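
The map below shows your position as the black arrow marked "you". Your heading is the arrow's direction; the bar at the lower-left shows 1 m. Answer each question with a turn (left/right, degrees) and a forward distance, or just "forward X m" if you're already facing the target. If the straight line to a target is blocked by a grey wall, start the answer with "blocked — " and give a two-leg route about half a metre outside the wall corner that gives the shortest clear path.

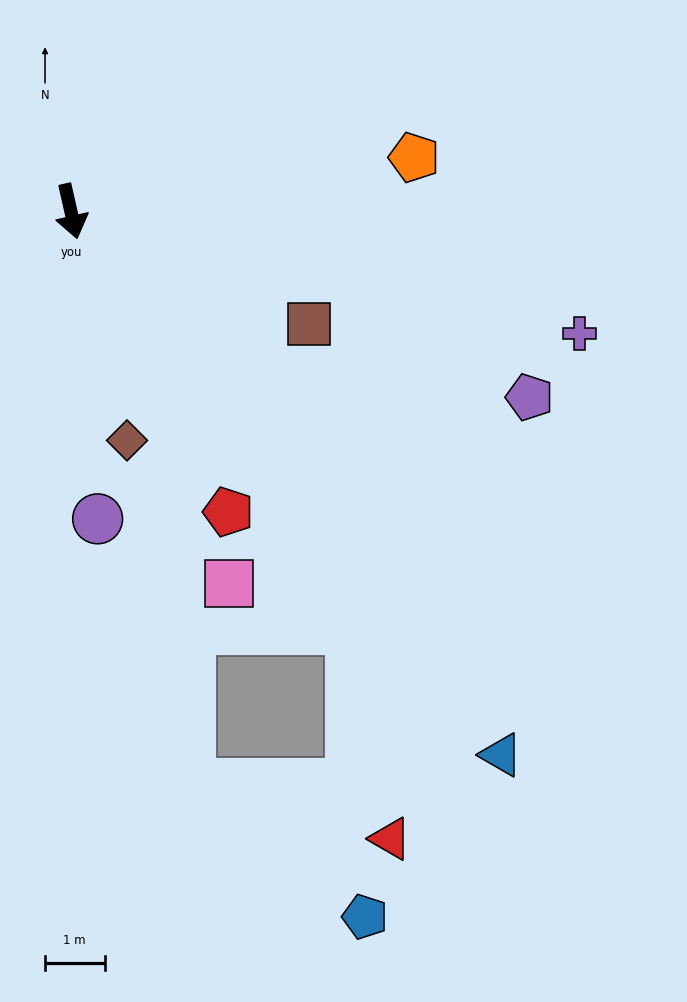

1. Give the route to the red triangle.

blocked — turn left 21°, forward 8.4 m, then turn right 23°, forward 3.6 m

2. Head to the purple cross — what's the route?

turn left 64°, forward 8.8 m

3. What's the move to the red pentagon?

turn left 15°, forward 5.7 m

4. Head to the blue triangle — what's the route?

turn left 26°, forward 11.6 m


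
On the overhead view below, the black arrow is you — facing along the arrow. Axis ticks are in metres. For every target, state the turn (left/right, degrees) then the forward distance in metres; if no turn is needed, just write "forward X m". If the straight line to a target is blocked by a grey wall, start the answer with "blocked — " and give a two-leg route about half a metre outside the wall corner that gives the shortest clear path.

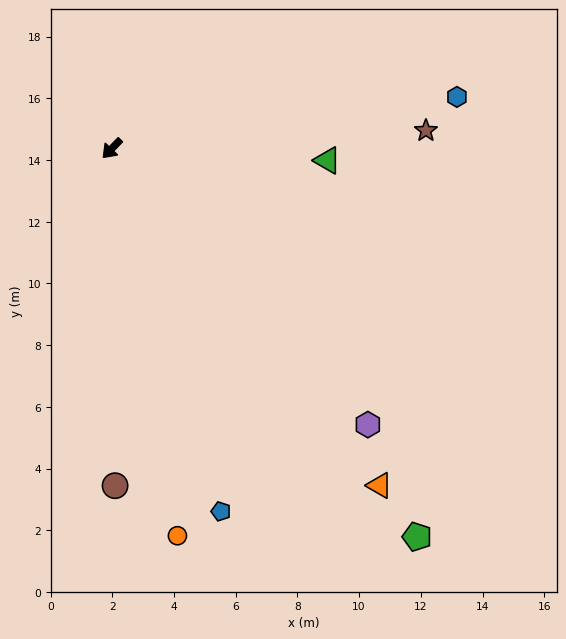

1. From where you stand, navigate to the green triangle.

turn left 131°, forward 7.0 m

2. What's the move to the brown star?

turn left 137°, forward 10.2 m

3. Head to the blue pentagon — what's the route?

turn left 61°, forward 12.3 m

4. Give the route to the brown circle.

turn left 44°, forward 10.9 m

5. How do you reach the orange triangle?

turn left 82°, forward 14.0 m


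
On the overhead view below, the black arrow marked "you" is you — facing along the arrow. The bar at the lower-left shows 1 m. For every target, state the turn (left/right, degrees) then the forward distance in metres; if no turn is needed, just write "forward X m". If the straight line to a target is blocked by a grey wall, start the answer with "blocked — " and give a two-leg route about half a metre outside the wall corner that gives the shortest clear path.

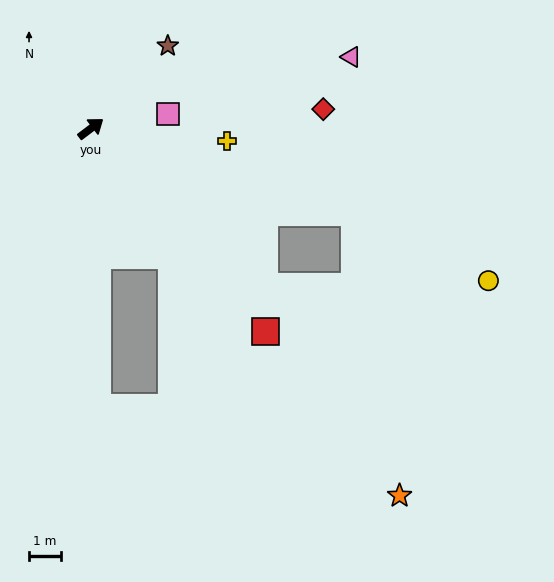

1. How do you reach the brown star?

turn left 10°, forward 3.5 m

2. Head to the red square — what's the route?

turn right 86°, forward 8.3 m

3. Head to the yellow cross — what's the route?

turn right 42°, forward 4.2 m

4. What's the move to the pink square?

turn right 26°, forward 2.4 m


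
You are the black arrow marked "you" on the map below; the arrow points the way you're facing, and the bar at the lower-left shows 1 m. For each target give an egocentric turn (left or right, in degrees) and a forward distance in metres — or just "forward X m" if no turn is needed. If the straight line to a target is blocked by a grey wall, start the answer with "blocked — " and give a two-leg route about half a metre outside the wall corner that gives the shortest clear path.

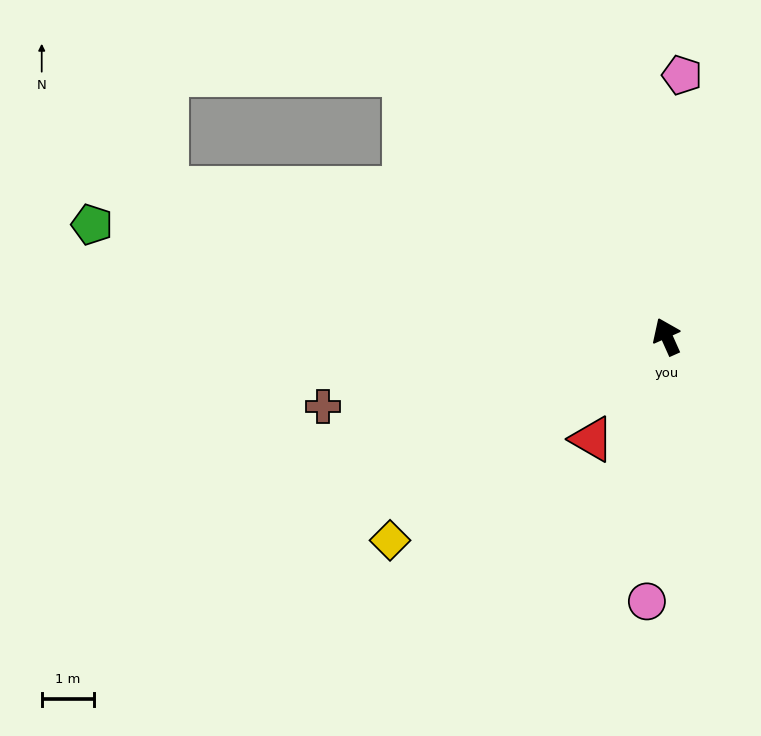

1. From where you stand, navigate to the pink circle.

turn left 152°, forward 5.1 m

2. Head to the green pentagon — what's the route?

turn left 55°, forward 11.3 m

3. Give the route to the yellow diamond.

turn left 102°, forward 6.6 m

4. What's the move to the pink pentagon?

turn right 27°, forward 5.0 m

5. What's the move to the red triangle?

turn left 120°, forward 2.4 m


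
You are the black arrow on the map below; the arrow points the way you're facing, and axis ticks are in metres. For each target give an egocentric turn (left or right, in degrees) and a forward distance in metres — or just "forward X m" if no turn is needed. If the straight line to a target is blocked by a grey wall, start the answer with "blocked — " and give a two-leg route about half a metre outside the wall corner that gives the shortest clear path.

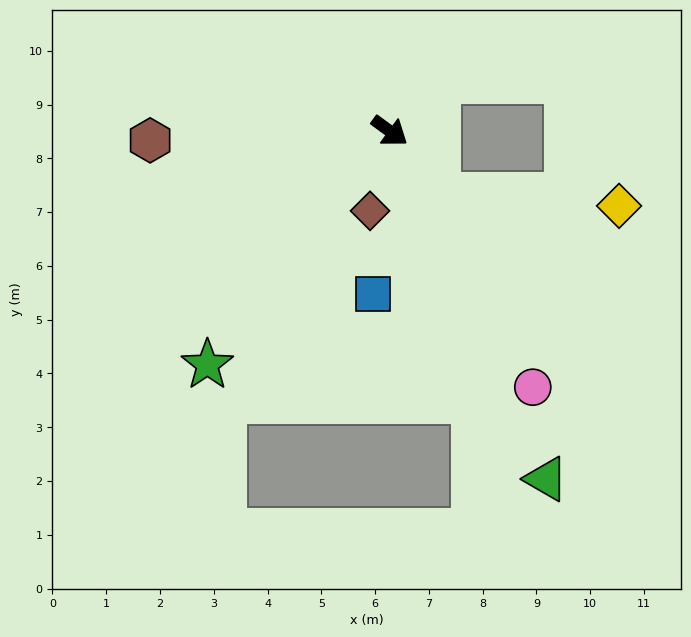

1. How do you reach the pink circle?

turn right 25°, forward 5.5 m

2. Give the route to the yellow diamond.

blocked — turn right 17°, forward 1.5 m, then turn left 50°, forward 3.4 m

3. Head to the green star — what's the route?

turn right 92°, forward 5.5 m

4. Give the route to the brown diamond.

turn right 68°, forward 1.5 m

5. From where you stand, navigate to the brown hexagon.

turn right 142°, forward 4.5 m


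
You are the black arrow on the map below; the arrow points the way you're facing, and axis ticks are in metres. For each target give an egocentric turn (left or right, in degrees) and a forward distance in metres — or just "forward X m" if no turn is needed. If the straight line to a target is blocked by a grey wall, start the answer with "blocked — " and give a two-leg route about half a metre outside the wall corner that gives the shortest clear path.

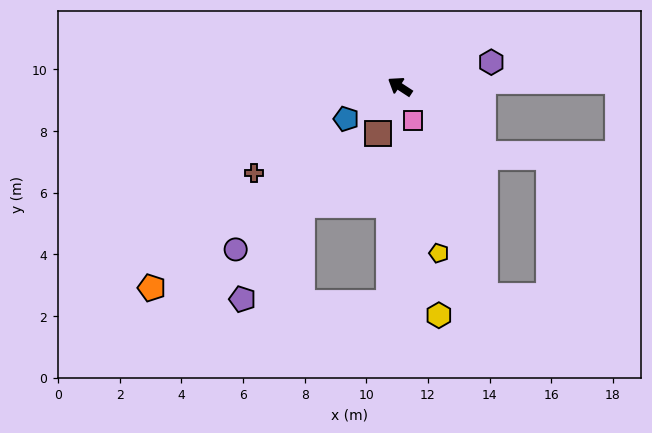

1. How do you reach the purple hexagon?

turn right 132°, forward 3.1 m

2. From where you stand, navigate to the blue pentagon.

turn left 64°, forward 2.0 m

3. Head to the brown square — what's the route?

turn left 98°, forward 1.7 m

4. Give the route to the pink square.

turn left 144°, forward 1.2 m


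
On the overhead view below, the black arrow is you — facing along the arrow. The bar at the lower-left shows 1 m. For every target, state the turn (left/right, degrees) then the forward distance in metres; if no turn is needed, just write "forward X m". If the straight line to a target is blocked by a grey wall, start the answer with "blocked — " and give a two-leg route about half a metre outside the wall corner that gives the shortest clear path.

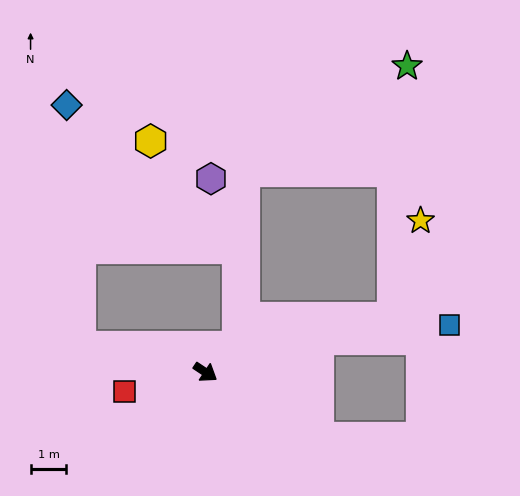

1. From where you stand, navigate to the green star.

blocked — turn left 50°, forward 5.4 m, then turn left 70°, forward 7.0 m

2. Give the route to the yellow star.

blocked — turn left 50°, forward 5.4 m, then turn left 57°, forward 2.8 m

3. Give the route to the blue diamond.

blocked — turn right 158°, forward 3.6 m, then turn right 75°, forward 6.7 m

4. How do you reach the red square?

turn right 133°, forward 2.3 m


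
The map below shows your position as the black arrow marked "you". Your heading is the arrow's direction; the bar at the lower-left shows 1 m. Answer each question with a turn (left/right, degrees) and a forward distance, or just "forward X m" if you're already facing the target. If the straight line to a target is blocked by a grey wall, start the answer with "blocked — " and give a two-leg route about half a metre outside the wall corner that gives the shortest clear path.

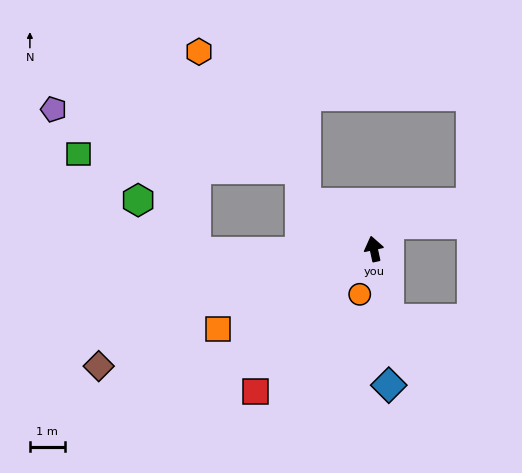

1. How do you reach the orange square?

turn left 105°, forward 5.0 m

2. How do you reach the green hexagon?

blocked — turn left 79°, forward 5.1 m, then turn right 43°, forward 2.2 m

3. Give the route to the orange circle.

turn left 151°, forward 1.4 m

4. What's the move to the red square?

turn left 128°, forward 5.3 m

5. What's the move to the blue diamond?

turn left 174°, forward 3.9 m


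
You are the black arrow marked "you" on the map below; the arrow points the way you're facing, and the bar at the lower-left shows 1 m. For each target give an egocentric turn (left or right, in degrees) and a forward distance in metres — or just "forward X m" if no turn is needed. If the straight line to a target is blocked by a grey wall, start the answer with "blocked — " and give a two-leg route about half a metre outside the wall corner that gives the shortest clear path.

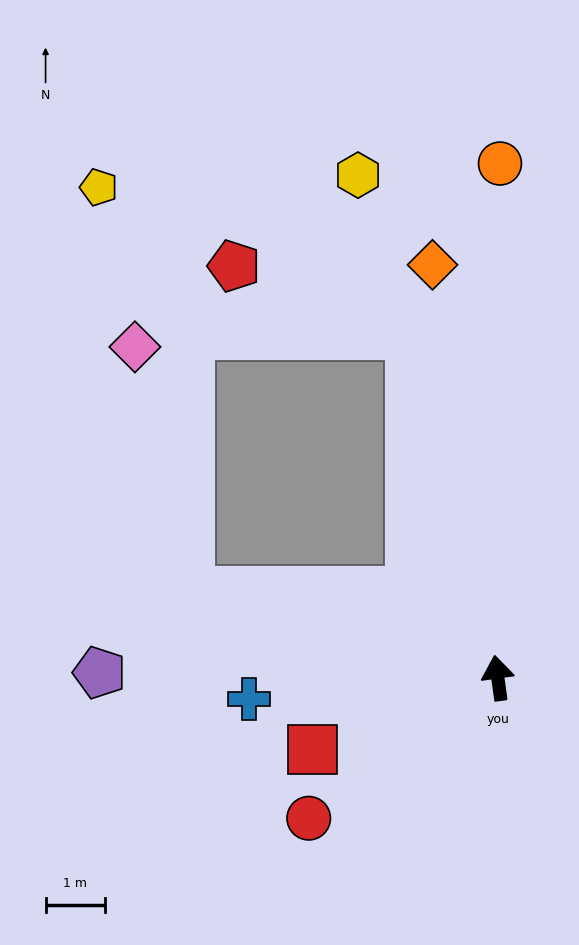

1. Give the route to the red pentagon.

blocked — turn left 6°, forward 6.0 m, then turn left 55°, forward 3.2 m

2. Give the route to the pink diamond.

blocked — turn left 66°, forward 5.4 m, then turn right 62°, forward 4.2 m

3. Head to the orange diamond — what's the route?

forward 7.1 m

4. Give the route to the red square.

turn left 103°, forward 3.4 m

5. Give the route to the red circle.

turn left 119°, forward 4.0 m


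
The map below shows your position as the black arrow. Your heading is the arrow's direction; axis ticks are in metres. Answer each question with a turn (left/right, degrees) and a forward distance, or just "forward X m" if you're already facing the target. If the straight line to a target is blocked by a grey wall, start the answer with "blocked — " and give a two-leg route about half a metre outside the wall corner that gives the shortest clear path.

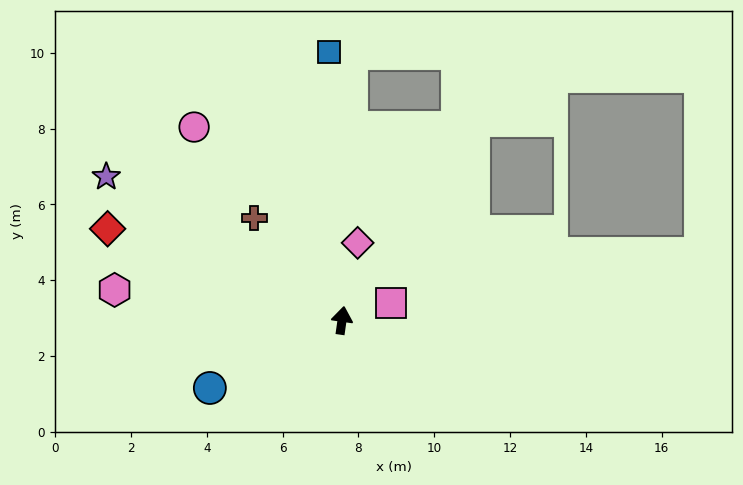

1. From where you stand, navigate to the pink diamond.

turn right 3°, forward 2.1 m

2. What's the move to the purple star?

turn left 67°, forward 7.3 m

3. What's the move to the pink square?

turn right 62°, forward 1.4 m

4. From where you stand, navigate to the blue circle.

turn left 125°, forward 3.9 m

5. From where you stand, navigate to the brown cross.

turn left 49°, forward 3.6 m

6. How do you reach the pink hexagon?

turn left 90°, forward 6.1 m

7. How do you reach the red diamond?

turn left 77°, forward 6.6 m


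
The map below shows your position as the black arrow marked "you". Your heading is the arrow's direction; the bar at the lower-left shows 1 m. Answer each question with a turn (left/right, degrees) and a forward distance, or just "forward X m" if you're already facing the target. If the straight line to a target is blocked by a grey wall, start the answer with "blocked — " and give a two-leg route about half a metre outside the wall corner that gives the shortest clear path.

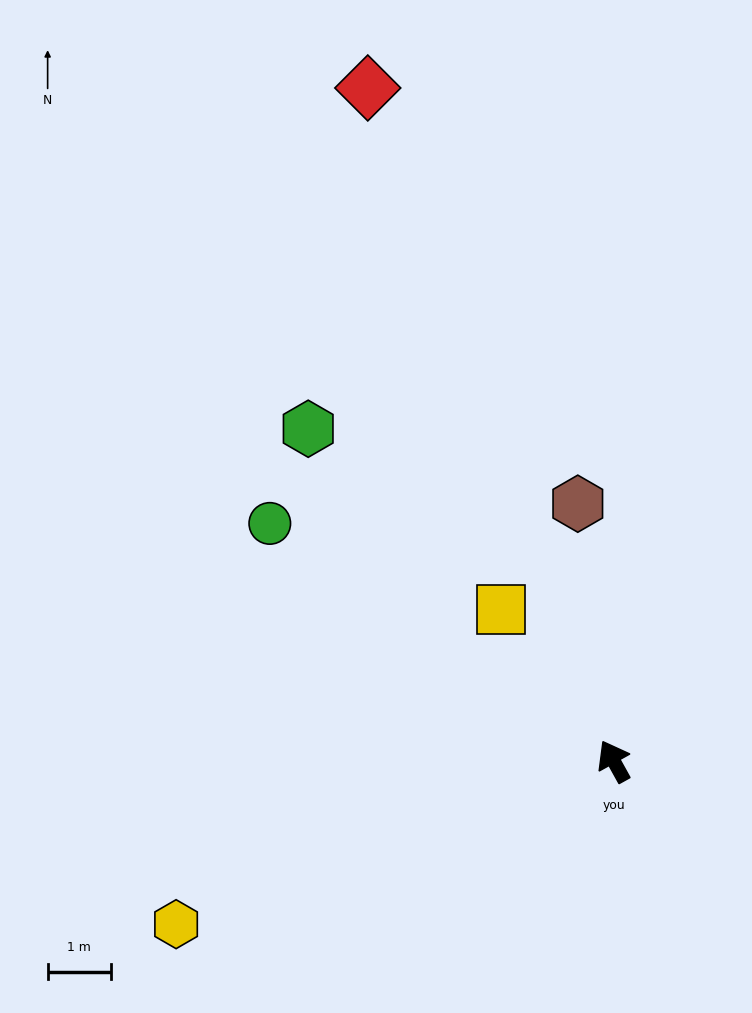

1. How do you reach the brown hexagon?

turn right 21°, forward 4.1 m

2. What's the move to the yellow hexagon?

turn left 81°, forward 7.4 m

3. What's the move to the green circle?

turn left 26°, forward 6.7 m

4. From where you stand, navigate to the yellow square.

turn left 8°, forward 3.0 m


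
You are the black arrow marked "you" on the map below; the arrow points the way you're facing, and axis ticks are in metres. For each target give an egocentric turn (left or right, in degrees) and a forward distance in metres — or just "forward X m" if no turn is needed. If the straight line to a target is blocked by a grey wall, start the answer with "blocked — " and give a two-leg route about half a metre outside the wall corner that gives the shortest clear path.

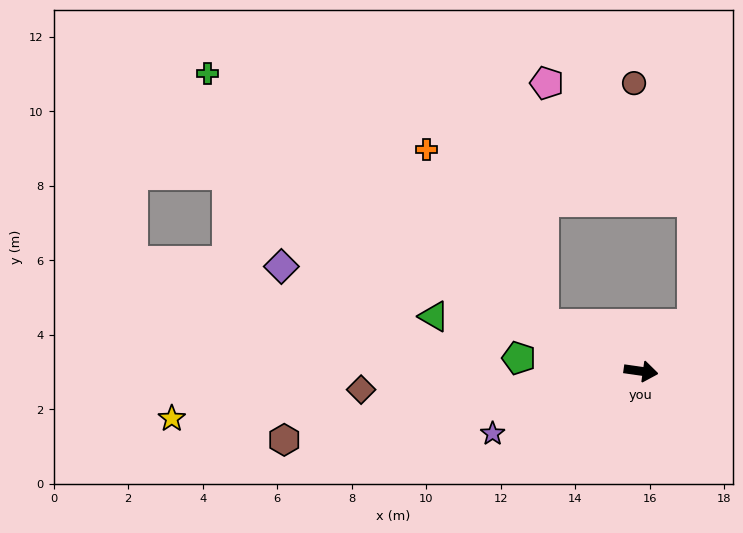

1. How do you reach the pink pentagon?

blocked — turn left 163°, forward 2.9 m, then turn right 66°, forward 6.5 m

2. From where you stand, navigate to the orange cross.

blocked — turn left 163°, forward 2.9 m, then turn right 31°, forward 5.7 m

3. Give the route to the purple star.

turn right 149°, forward 4.3 m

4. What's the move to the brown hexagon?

turn right 161°, forward 9.8 m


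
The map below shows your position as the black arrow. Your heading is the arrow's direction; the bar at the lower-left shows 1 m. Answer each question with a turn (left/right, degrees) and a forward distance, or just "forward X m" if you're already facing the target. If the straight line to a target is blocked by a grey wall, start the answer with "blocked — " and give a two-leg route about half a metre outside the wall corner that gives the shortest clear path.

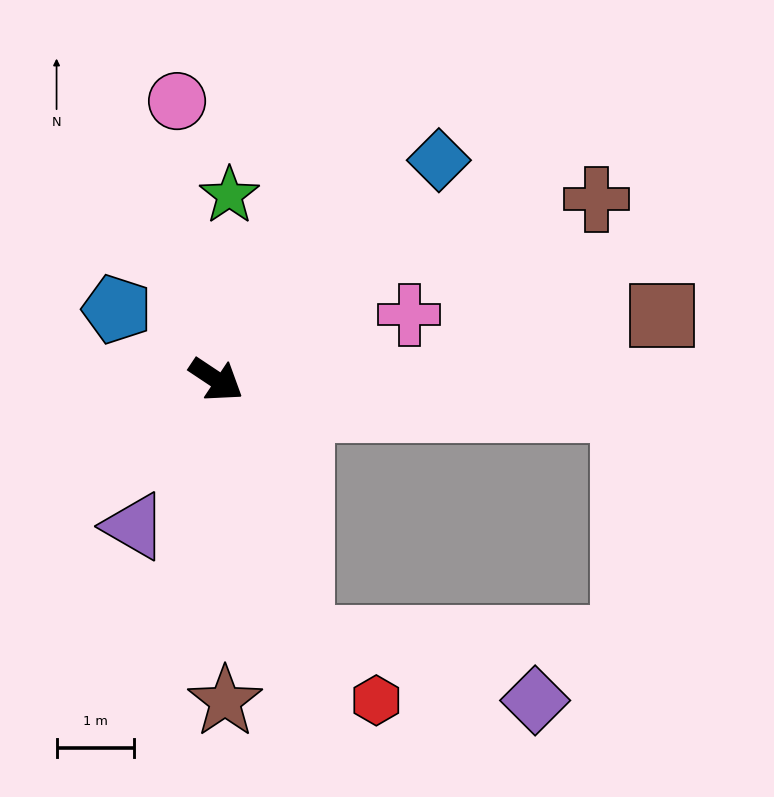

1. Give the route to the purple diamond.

blocked — turn right 38°, forward 3.5 m, then turn left 57°, forward 3.1 m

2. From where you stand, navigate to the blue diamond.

turn left 78°, forward 4.1 m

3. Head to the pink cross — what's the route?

turn left 52°, forward 2.6 m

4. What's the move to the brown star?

turn right 55°, forward 4.2 m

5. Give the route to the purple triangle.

turn right 86°, forward 2.2 m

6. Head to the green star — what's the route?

turn left 120°, forward 2.4 m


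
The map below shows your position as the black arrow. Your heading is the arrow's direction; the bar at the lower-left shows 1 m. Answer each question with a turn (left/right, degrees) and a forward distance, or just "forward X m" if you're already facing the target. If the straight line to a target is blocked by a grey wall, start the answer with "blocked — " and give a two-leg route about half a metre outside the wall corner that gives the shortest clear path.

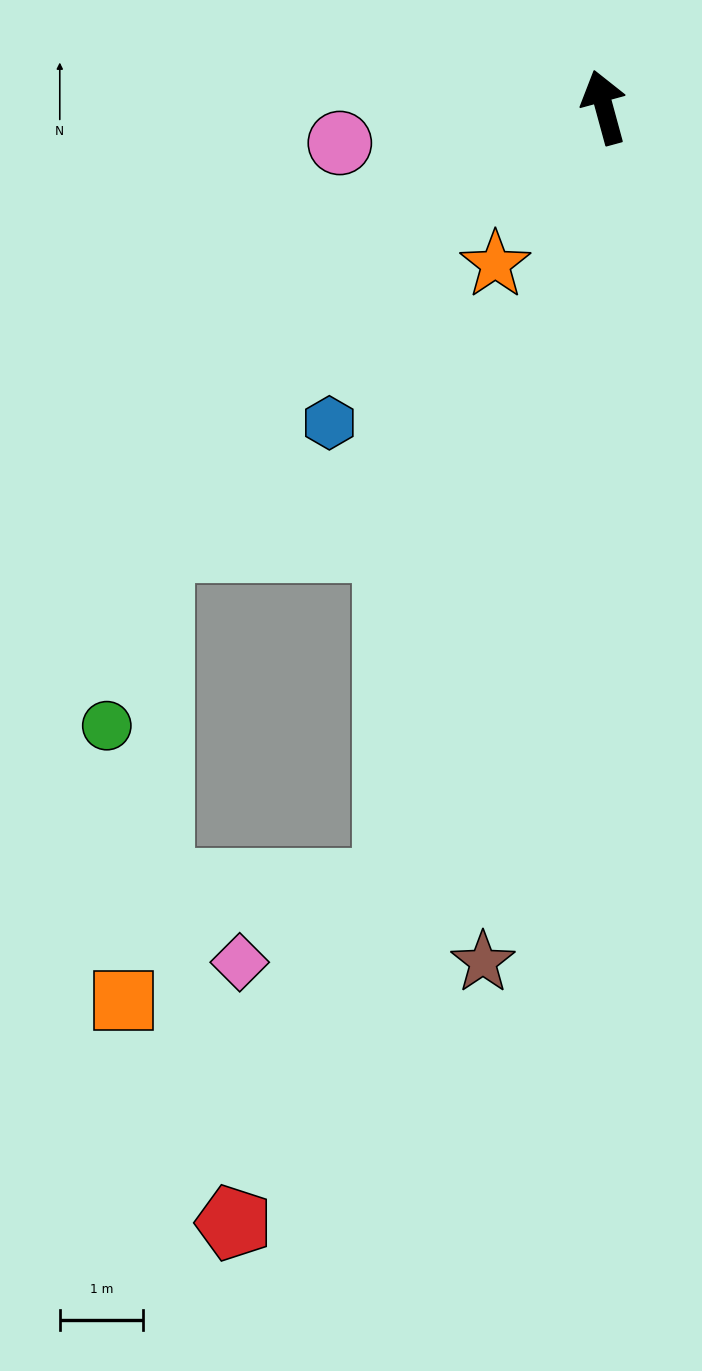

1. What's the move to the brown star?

turn left 157°, forward 10.3 m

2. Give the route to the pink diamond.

blocked — turn left 149°, forward 9.7 m, then turn right 47°, forward 2.0 m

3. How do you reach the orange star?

turn left 130°, forward 2.3 m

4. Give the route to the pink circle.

turn left 82°, forward 3.2 m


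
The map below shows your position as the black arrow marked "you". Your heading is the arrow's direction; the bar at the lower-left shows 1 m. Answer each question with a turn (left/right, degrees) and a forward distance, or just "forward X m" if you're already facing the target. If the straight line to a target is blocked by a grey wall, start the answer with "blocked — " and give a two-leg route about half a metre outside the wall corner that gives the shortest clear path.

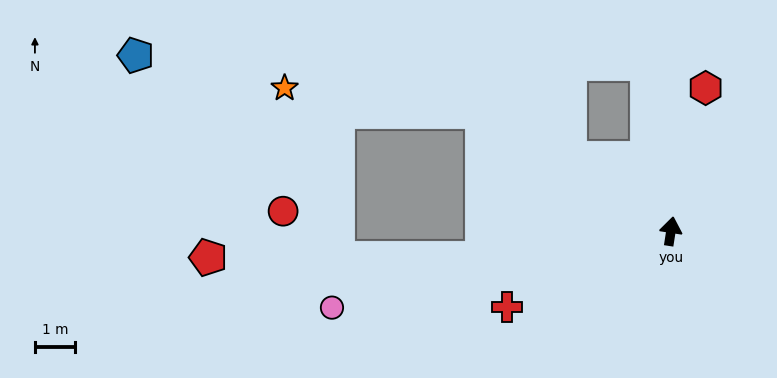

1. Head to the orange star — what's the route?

blocked — turn left 67°, forward 5.6 m, then turn left 25°, forward 5.0 m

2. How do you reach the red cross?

turn left 124°, forward 4.5 m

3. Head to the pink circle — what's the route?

turn left 112°, forward 8.7 m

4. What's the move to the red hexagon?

turn right 5°, forward 3.7 m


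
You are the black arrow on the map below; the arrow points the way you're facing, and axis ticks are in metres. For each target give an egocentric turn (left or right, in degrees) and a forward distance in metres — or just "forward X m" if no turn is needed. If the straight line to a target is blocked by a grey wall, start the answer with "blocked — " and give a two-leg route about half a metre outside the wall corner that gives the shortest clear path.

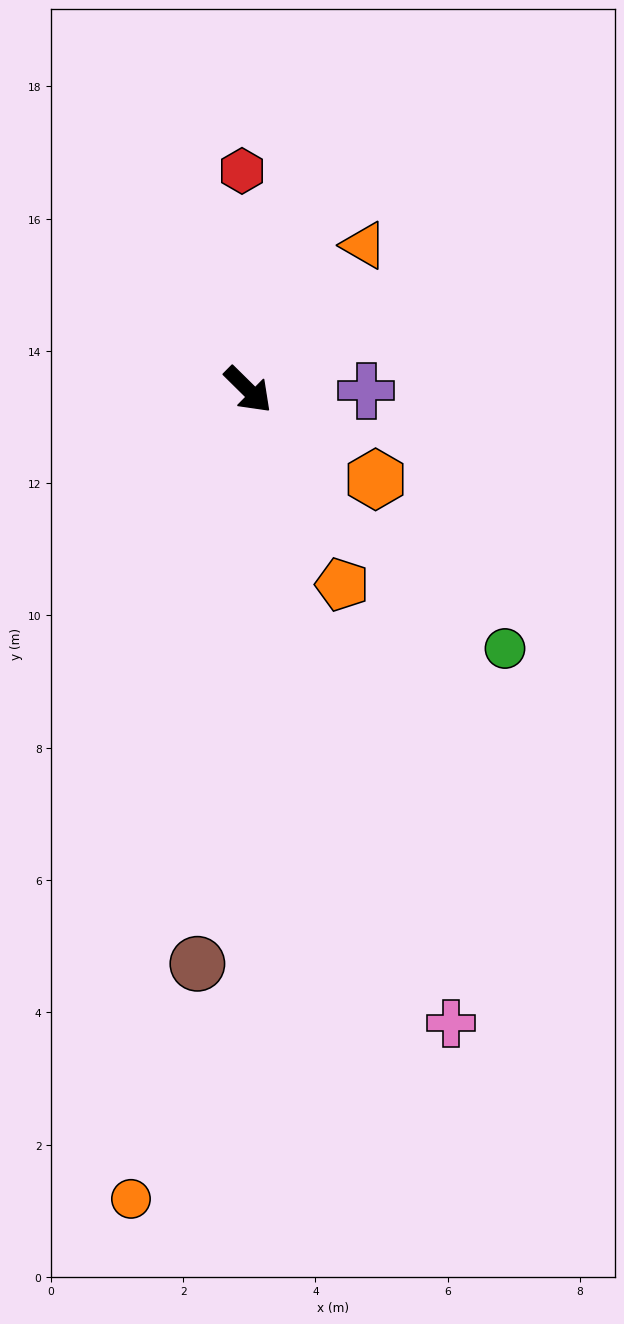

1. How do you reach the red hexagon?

turn left 136°, forward 3.3 m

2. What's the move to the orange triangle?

turn left 96°, forward 2.8 m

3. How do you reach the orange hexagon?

turn left 10°, forward 2.4 m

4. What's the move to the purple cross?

turn left 44°, forward 1.8 m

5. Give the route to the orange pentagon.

turn right 20°, forward 3.3 m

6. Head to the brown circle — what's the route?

turn right 50°, forward 8.7 m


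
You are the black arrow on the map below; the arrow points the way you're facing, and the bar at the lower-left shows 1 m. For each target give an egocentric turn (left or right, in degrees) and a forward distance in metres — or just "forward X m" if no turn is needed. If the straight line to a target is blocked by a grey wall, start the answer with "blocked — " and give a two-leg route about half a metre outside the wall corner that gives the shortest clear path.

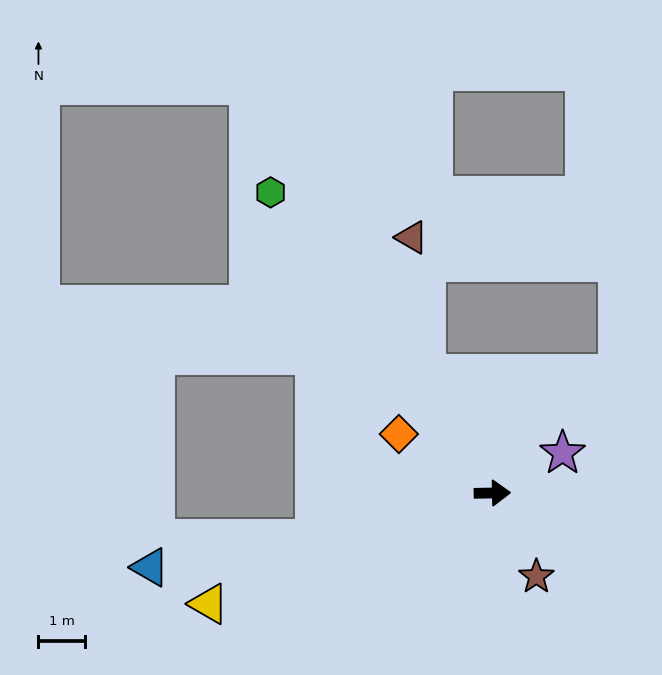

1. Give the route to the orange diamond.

turn left 147°, forward 2.4 m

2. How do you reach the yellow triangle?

turn right 160°, forward 6.6 m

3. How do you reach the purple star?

turn left 28°, forward 1.7 m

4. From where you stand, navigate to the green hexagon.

turn left 125°, forward 8.1 m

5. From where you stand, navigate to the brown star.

turn right 63°, forward 2.0 m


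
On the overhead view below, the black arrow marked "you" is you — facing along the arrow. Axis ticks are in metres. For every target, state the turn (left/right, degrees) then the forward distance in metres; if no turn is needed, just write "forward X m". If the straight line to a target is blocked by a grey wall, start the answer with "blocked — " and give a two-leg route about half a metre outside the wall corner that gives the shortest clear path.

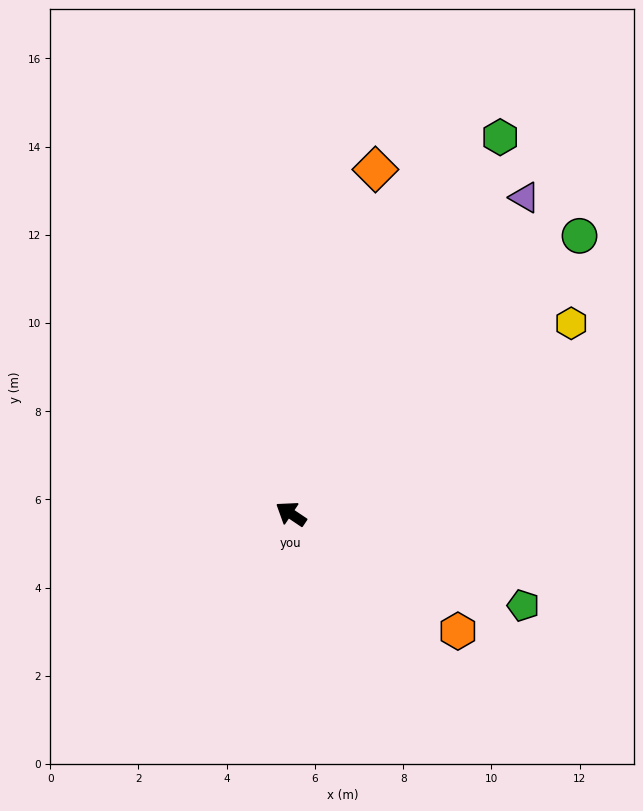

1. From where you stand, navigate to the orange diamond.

turn right 70°, forward 8.0 m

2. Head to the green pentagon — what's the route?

turn right 168°, forward 5.7 m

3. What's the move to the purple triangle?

turn right 93°, forward 8.9 m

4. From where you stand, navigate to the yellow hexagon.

turn right 112°, forward 7.7 m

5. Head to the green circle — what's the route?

turn right 102°, forward 9.1 m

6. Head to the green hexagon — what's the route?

turn right 85°, forward 9.8 m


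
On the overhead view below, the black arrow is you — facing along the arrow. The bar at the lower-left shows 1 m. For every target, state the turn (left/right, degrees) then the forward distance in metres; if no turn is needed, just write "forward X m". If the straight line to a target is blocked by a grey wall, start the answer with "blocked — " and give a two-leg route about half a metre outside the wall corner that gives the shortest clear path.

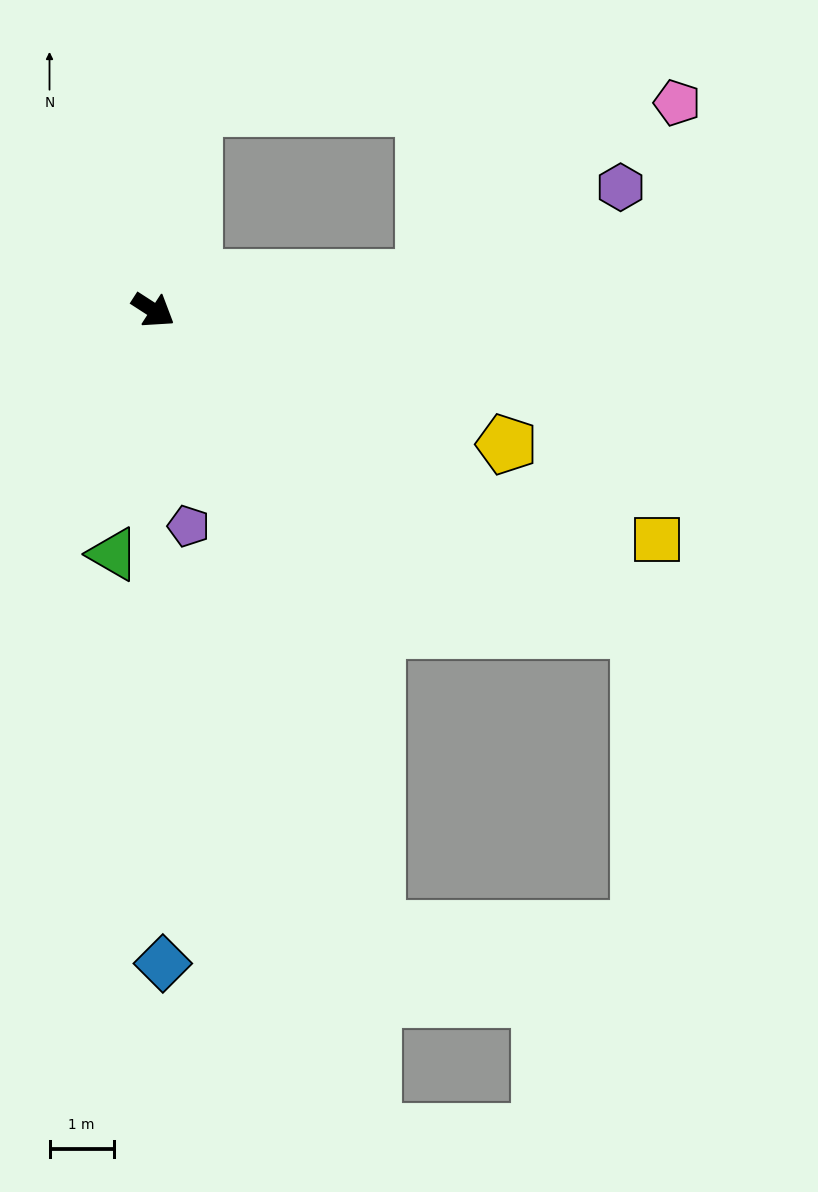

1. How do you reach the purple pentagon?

turn right 48°, forward 3.4 m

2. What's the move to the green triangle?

turn right 66°, forward 3.8 m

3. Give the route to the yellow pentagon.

turn left 12°, forward 5.9 m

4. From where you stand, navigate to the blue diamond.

turn right 56°, forward 10.1 m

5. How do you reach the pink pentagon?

blocked — turn left 40°, forward 4.2 m, then turn left 27°, forward 4.8 m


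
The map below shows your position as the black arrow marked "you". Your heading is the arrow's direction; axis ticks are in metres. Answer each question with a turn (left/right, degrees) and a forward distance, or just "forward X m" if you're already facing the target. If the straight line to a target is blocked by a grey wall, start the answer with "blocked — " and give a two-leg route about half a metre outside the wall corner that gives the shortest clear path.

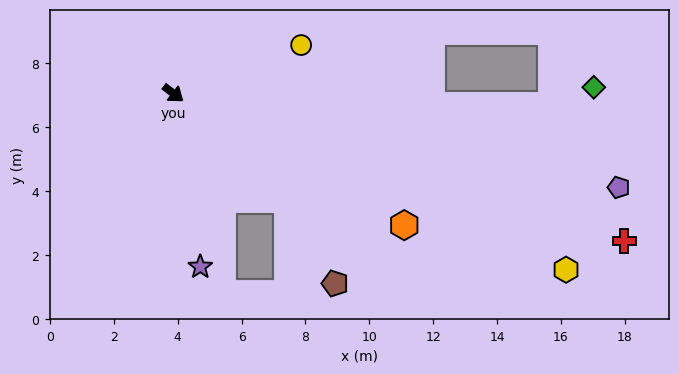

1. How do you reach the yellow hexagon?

turn left 14°, forward 13.5 m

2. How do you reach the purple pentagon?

turn left 26°, forward 14.3 m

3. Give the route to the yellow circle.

turn left 59°, forward 4.3 m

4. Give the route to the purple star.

turn right 43°, forward 5.5 m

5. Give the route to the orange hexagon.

turn left 8°, forward 8.3 m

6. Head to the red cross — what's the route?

turn left 20°, forward 14.9 m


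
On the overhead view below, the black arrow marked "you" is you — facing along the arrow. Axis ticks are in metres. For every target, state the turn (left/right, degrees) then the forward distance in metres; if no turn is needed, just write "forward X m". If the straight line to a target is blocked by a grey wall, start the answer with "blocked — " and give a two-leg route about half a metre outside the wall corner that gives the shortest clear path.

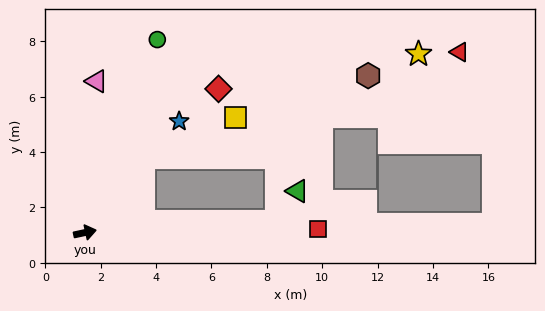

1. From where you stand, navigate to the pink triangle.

turn left 73°, forward 5.5 m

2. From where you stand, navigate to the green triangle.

blocked — turn right 9°, forward 6.9 m, then turn left 52°, forward 1.3 m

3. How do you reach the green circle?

turn left 57°, forward 7.4 m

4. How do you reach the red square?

turn right 11°, forward 8.4 m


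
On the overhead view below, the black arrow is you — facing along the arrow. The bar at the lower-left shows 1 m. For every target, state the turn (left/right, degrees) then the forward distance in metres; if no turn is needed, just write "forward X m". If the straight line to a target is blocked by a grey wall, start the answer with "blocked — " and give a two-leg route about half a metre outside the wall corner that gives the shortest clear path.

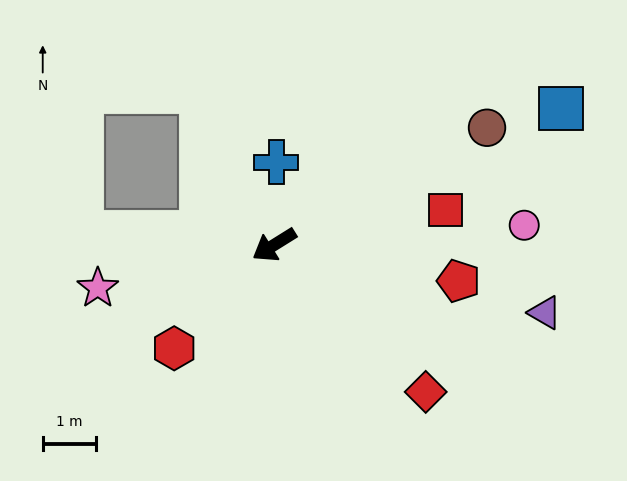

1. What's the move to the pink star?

turn right 18°, forward 3.4 m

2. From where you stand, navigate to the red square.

turn left 160°, forward 3.3 m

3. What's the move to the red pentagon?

turn left 137°, forward 3.6 m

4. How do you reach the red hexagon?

turn left 14°, forward 2.7 m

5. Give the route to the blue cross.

turn right 123°, forward 1.6 m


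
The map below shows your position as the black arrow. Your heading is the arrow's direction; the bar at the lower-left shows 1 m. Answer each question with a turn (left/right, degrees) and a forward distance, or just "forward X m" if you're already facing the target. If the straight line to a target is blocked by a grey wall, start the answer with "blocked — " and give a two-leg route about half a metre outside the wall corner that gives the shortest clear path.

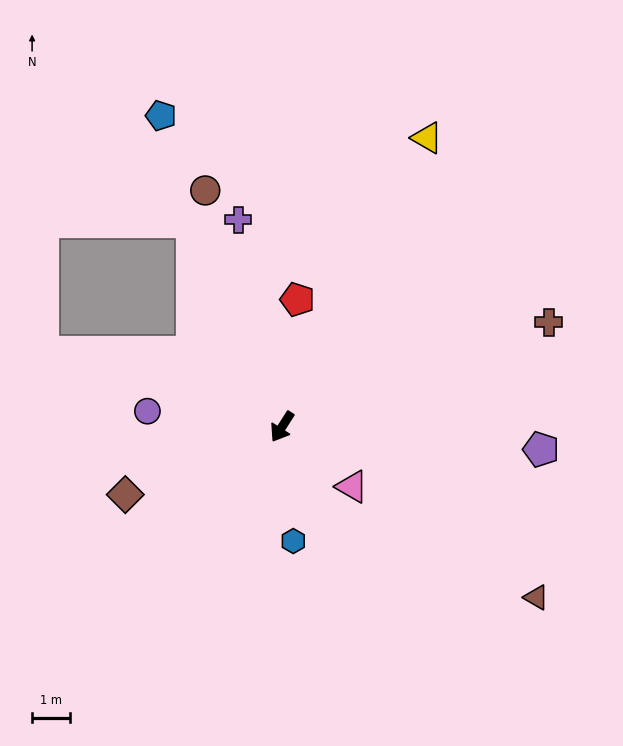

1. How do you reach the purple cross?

turn right 136°, forward 5.6 m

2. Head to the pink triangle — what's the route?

turn left 82°, forward 2.4 m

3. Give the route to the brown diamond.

turn right 34°, forward 4.5 m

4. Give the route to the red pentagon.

turn right 154°, forward 3.4 m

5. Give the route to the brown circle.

turn right 130°, forward 6.5 m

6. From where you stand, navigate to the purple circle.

turn right 64°, forward 3.6 m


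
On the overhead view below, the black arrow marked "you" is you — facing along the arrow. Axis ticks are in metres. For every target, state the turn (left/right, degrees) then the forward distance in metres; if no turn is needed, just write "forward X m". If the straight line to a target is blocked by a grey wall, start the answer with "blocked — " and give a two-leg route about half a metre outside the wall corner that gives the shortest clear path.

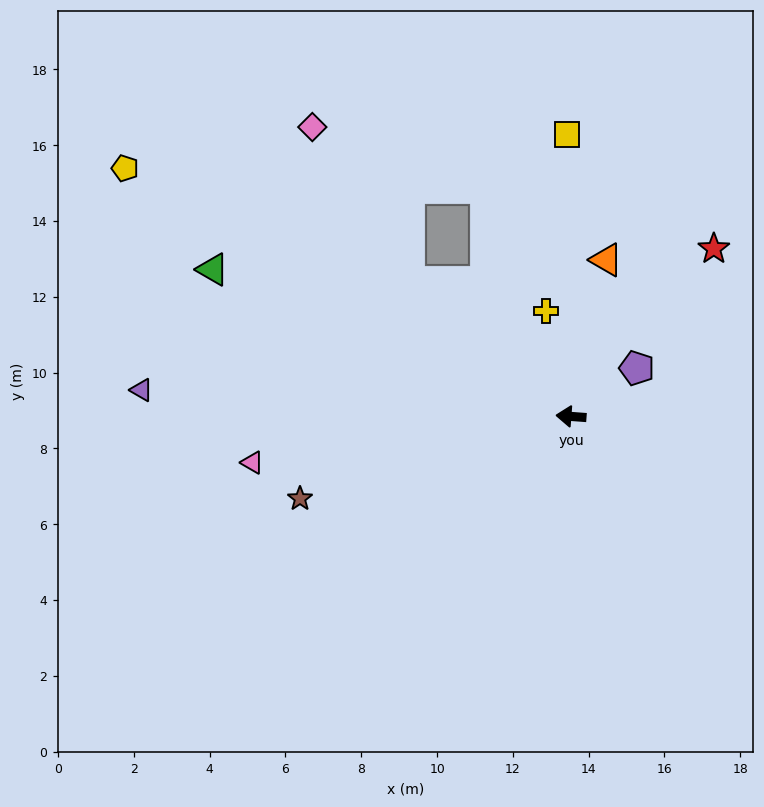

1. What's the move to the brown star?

turn left 21°, forward 7.5 m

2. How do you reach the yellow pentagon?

turn right 25°, forward 13.5 m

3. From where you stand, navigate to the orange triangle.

turn right 98°, forward 4.2 m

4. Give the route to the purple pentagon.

turn right 139°, forward 2.2 m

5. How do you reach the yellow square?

turn right 85°, forward 7.4 m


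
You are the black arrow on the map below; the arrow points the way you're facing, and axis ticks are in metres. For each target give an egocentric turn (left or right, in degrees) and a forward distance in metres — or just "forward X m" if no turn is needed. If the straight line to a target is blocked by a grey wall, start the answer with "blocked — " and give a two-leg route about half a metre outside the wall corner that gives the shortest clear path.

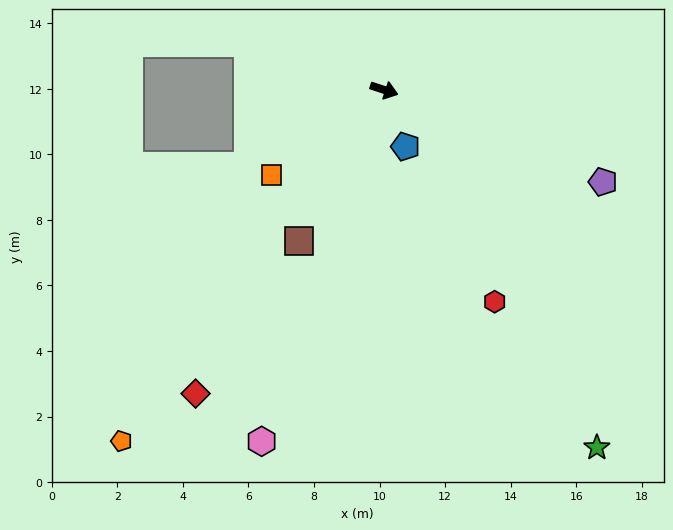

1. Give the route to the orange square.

turn right 125°, forward 4.3 m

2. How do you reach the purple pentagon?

turn right 5°, forward 7.2 m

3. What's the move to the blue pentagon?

turn right 51°, forward 1.8 m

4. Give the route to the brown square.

turn right 101°, forward 5.3 m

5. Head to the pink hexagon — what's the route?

turn right 91°, forward 11.4 m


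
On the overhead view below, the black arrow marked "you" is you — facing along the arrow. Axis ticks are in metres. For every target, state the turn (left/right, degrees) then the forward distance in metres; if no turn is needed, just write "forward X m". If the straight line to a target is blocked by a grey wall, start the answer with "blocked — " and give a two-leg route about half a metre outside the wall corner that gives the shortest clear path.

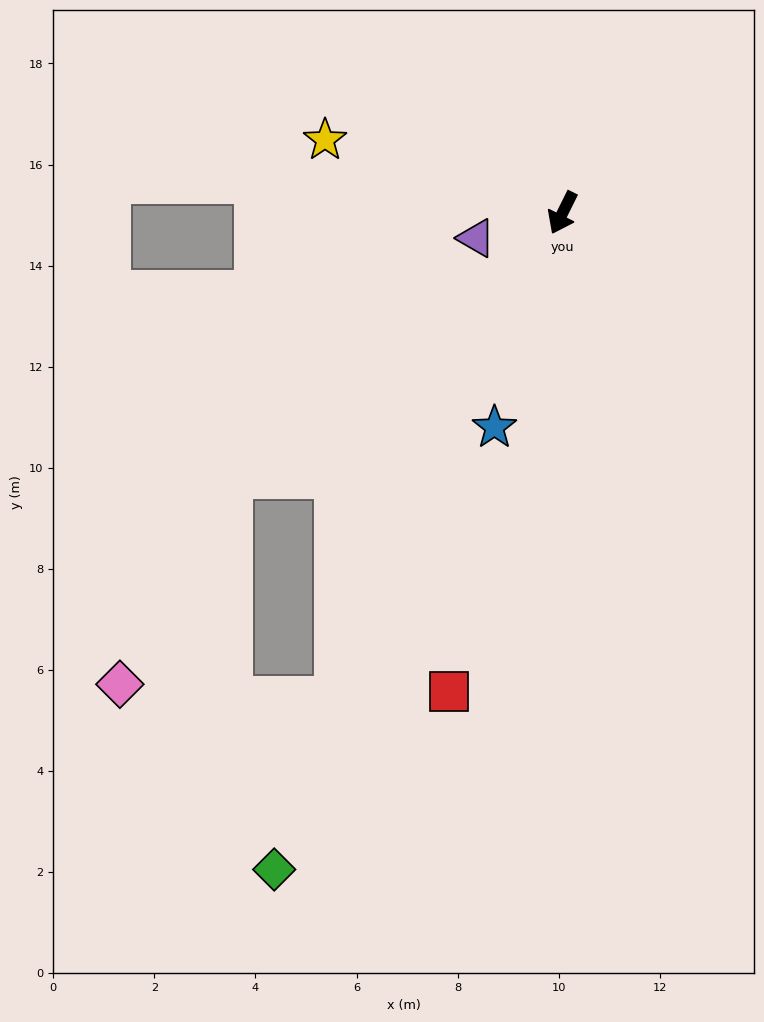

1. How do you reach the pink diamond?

blocked — turn right 25°, forward 8.4 m, then turn left 23°, forward 4.7 m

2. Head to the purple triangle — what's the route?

turn right 47°, forward 1.8 m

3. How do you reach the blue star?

turn left 9°, forward 4.5 m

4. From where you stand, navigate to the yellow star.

turn right 81°, forward 4.9 m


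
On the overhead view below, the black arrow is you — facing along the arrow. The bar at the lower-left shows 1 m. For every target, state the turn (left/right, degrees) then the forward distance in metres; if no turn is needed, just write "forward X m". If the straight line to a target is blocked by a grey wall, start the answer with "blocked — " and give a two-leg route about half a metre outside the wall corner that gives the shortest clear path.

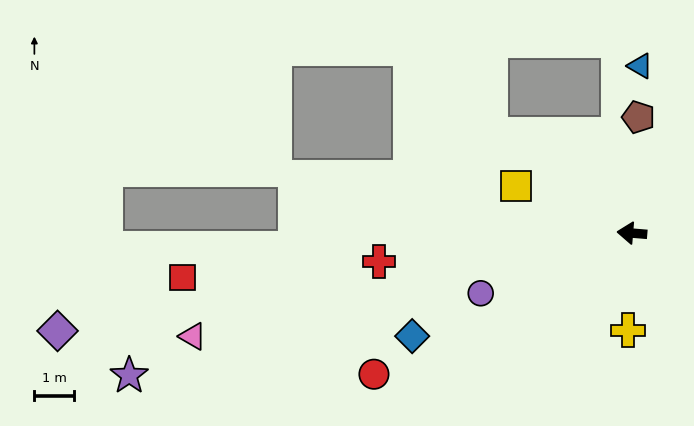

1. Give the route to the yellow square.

turn right 17°, forward 3.1 m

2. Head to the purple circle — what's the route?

turn left 26°, forward 4.1 m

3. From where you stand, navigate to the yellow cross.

turn left 92°, forward 2.4 m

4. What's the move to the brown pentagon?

turn right 89°, forward 2.9 m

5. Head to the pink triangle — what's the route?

turn left 18°, forward 11.3 m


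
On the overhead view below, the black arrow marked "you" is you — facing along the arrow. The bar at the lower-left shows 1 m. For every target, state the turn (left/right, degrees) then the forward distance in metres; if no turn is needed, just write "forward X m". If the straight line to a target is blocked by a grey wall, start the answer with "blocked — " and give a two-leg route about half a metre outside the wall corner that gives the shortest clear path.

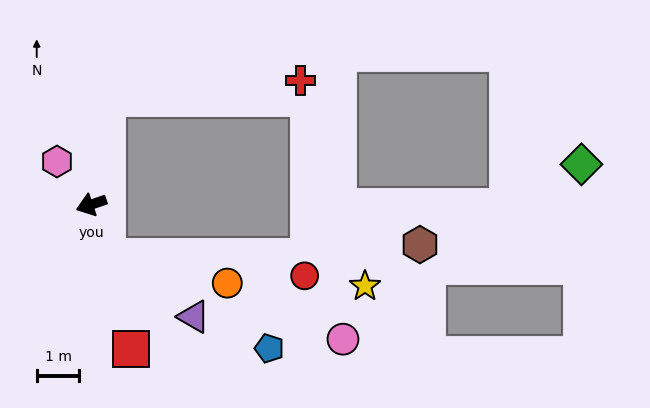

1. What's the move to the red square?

turn left 87°, forward 3.5 m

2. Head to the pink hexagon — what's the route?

turn right 70°, forward 1.3 m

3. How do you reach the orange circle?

blocked — turn left 89°, forward 1.3 m, then turn left 60°, forward 2.9 m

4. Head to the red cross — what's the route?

blocked — turn right 118°, forward 2.5 m, then turn right 75°, forward 4.5 m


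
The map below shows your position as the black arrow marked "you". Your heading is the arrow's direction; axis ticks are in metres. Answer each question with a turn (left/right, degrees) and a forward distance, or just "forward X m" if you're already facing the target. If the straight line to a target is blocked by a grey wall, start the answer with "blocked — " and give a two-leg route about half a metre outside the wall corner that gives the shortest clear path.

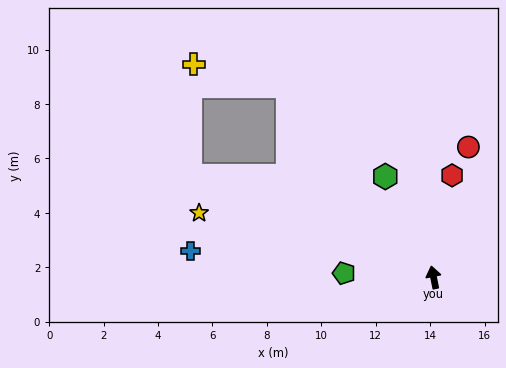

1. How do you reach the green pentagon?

turn left 76°, forward 3.3 m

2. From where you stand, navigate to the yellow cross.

blocked — turn left 26°, forward 8.8 m, then turn left 39°, forward 3.5 m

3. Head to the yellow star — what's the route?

turn left 63°, forward 8.9 m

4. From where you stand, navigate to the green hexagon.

turn left 14°, forward 4.1 m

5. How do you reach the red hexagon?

turn right 22°, forward 3.8 m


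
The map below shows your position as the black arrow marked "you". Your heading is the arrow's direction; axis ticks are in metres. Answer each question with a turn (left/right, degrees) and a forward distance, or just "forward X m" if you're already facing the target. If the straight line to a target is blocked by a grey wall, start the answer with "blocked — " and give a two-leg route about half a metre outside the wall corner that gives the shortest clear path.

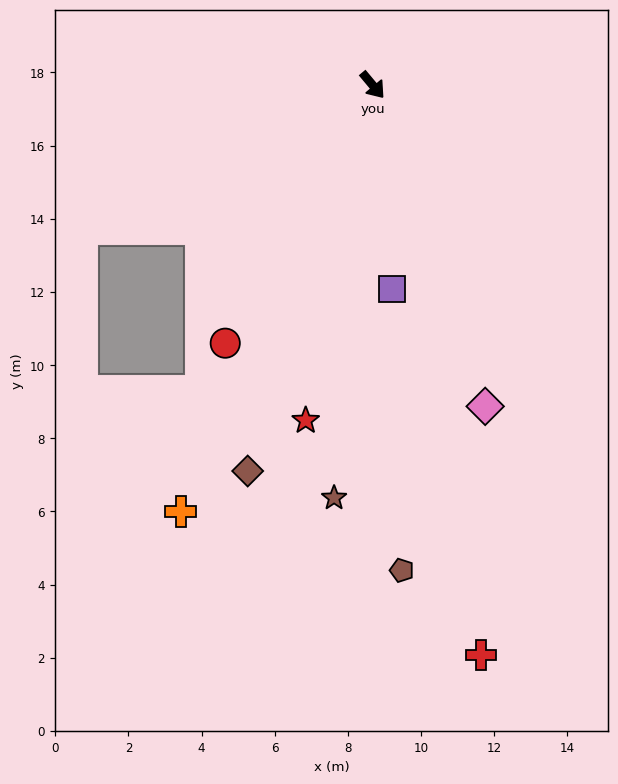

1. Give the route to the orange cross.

turn right 64°, forward 12.8 m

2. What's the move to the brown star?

turn right 45°, forward 11.3 m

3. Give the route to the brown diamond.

turn right 58°, forward 11.1 m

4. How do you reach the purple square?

turn right 34°, forward 5.6 m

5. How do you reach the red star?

turn right 51°, forward 9.3 m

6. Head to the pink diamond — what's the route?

turn right 21°, forward 9.3 m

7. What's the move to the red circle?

turn right 70°, forward 8.1 m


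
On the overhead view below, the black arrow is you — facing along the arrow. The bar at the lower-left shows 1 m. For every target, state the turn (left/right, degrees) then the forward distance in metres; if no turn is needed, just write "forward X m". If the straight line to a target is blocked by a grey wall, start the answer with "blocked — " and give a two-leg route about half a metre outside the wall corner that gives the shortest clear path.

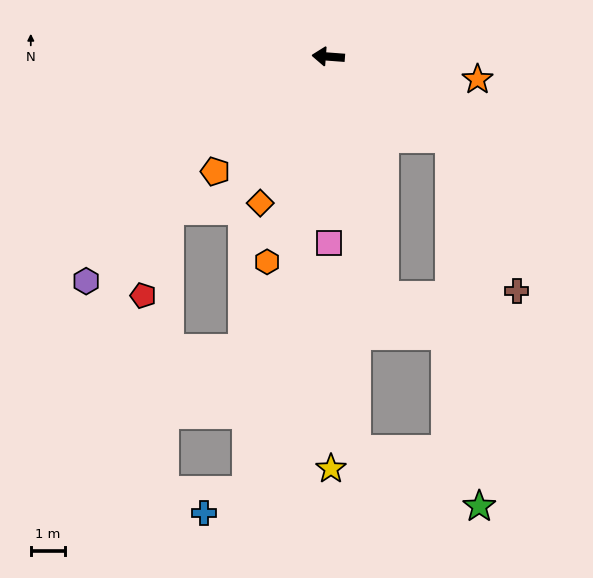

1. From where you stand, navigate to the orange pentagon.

turn left 50°, forward 4.8 m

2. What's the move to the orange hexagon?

turn left 78°, forward 6.3 m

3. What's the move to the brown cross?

blocked — turn left 150°, forward 4.3 m, then turn right 32°, forward 4.9 m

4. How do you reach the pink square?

turn left 95°, forward 5.5 m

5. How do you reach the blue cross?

blocked — turn left 84°, forward 13.0 m, then turn right 52°, forward 1.4 m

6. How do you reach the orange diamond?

turn left 69°, forward 4.8 m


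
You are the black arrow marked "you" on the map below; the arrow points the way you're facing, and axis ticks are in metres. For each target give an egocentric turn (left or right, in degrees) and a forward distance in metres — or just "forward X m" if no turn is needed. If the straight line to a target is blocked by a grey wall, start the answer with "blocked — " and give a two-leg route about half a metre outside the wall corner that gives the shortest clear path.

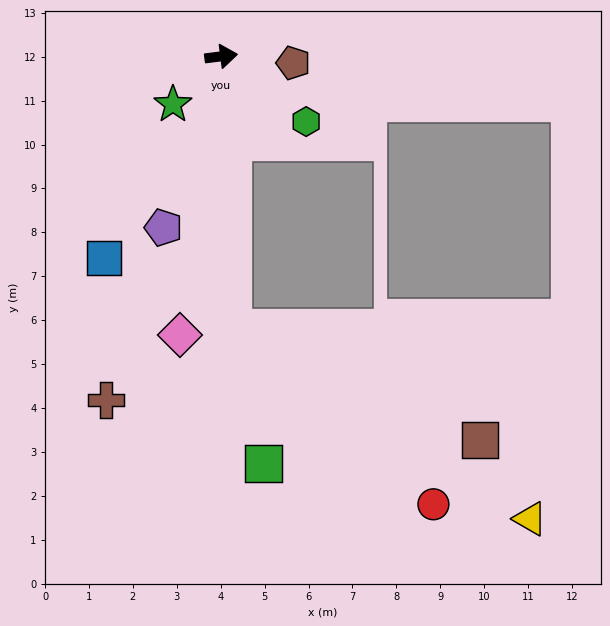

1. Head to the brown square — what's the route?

blocked — turn right 95°, forward 6.2 m, then turn left 63°, forward 6.2 m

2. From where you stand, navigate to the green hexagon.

turn right 45°, forward 2.4 m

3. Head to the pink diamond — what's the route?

turn right 106°, forward 6.4 m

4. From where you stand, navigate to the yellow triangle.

blocked — turn right 95°, forward 6.2 m, then turn left 55°, forward 8.0 m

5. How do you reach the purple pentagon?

turn right 116°, forward 4.1 m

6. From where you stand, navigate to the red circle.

blocked — turn right 95°, forward 6.2 m, then turn left 46°, forward 6.1 m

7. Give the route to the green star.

turn right 142°, forward 1.5 m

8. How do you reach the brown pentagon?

turn right 12°, forward 1.6 m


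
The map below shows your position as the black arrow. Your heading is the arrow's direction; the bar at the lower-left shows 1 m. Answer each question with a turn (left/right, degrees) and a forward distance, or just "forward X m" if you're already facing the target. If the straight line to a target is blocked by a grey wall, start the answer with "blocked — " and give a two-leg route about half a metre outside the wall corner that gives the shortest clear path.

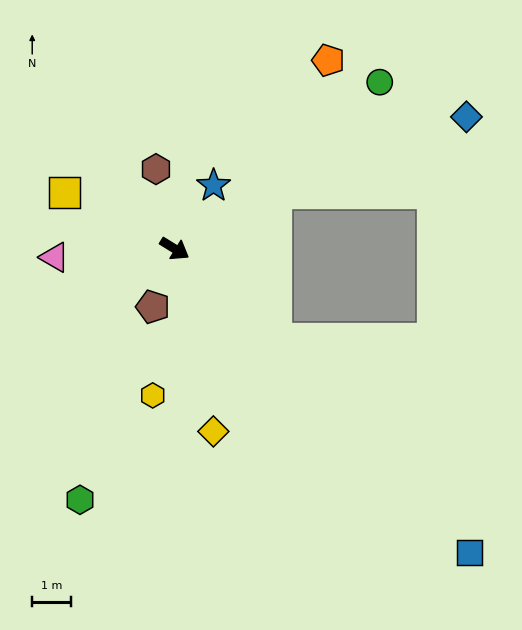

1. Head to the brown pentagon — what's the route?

turn right 79°, forward 1.6 m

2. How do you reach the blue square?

turn right 14°, forward 10.9 m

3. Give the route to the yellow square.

turn right 175°, forward 3.2 m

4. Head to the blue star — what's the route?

turn left 90°, forward 1.9 m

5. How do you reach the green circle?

turn left 71°, forward 6.8 m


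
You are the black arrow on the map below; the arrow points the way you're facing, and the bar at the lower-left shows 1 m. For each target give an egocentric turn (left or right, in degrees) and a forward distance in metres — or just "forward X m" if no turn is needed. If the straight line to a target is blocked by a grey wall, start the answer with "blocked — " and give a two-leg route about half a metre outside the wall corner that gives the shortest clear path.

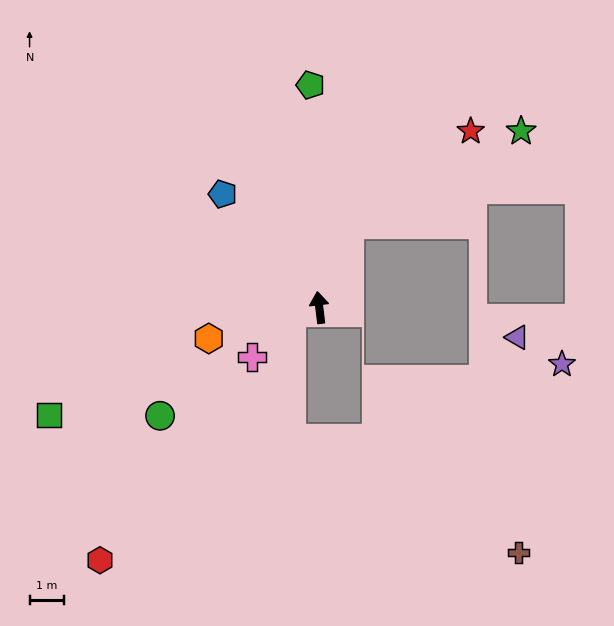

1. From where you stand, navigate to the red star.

blocked — turn right 27°, forward 2.6 m, then turn right 32°, forward 4.4 m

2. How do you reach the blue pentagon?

turn left 33°, forward 4.3 m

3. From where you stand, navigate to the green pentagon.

turn right 5°, forward 6.5 m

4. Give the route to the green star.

blocked — turn right 27°, forward 2.6 m, then turn right 41°, forward 5.7 m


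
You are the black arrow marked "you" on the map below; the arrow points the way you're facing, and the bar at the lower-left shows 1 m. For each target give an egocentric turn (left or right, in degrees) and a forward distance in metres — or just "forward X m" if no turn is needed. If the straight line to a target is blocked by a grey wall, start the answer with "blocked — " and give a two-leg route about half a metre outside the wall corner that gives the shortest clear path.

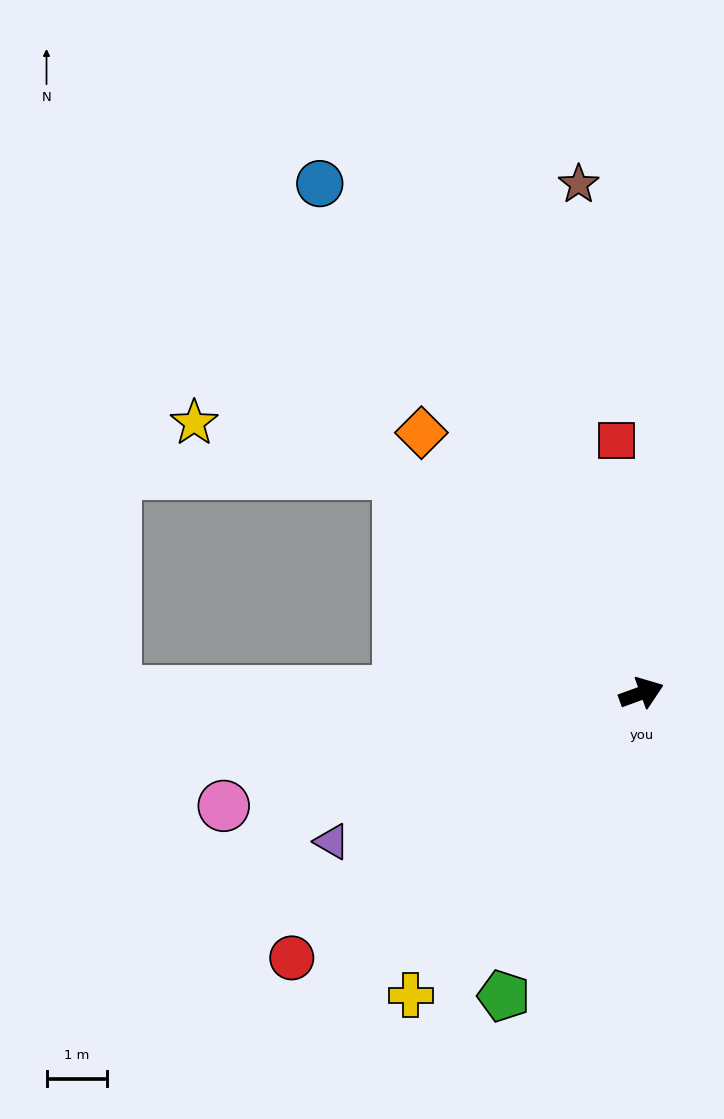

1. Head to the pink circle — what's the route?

turn left 175°, forward 7.2 m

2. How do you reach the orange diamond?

turn left 110°, forward 5.7 m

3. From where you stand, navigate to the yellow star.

blocked — turn left 118°, forward 5.5 m, then turn left 28°, forward 3.5 m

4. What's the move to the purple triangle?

turn right 174°, forward 5.7 m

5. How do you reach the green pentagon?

turn right 134°, forward 5.5 m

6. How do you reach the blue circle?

turn left 102°, forward 10.0 m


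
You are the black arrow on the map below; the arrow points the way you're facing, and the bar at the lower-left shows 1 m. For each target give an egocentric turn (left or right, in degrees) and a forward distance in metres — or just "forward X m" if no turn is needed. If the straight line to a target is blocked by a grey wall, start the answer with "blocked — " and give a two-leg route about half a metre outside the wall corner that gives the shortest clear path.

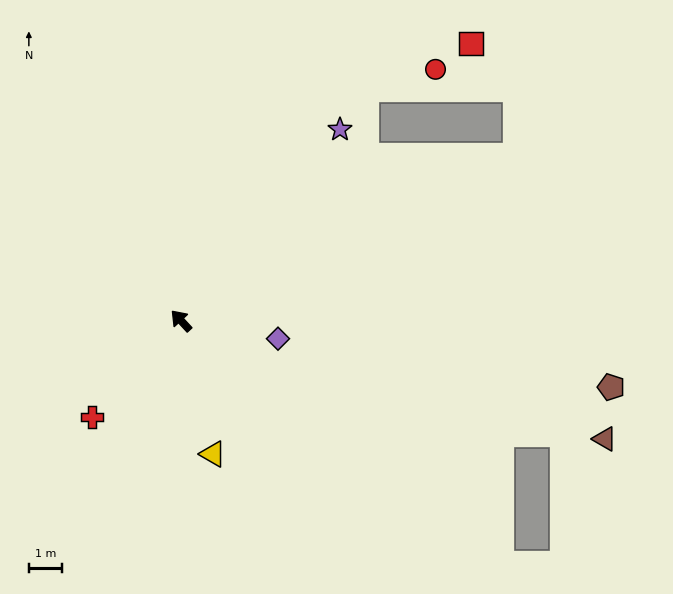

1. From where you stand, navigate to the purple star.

turn right 82°, forward 7.5 m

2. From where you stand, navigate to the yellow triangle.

turn left 151°, forward 4.1 m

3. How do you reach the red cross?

turn left 95°, forward 3.9 m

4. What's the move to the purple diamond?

turn right 143°, forward 3.0 m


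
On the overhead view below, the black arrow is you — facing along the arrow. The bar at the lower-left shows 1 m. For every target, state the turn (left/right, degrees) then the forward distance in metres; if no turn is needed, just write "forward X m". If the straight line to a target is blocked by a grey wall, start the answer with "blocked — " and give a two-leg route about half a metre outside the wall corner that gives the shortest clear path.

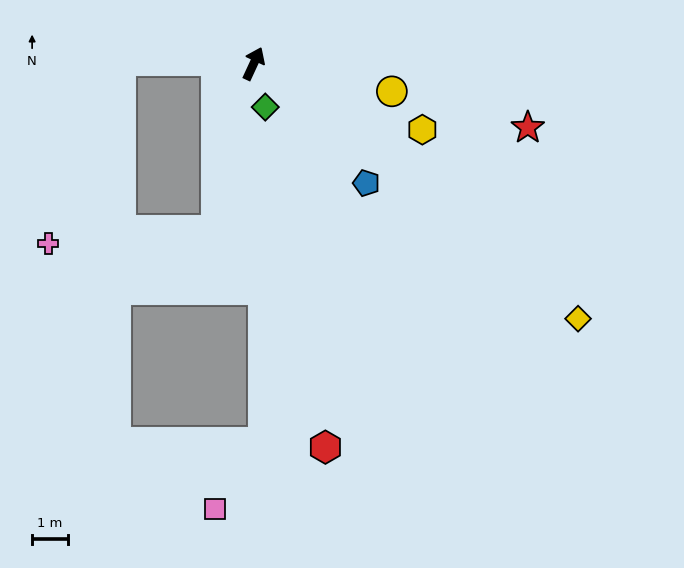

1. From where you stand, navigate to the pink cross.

blocked — turn right 168°, forward 4.7 m, then turn right 73°, forward 4.7 m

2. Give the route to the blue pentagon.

turn right 112°, forward 4.5 m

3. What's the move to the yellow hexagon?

turn right 87°, forward 5.0 m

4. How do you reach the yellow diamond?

turn right 103°, forward 11.4 m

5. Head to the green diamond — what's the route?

turn right 140°, forward 1.2 m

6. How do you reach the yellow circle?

turn right 77°, forward 3.9 m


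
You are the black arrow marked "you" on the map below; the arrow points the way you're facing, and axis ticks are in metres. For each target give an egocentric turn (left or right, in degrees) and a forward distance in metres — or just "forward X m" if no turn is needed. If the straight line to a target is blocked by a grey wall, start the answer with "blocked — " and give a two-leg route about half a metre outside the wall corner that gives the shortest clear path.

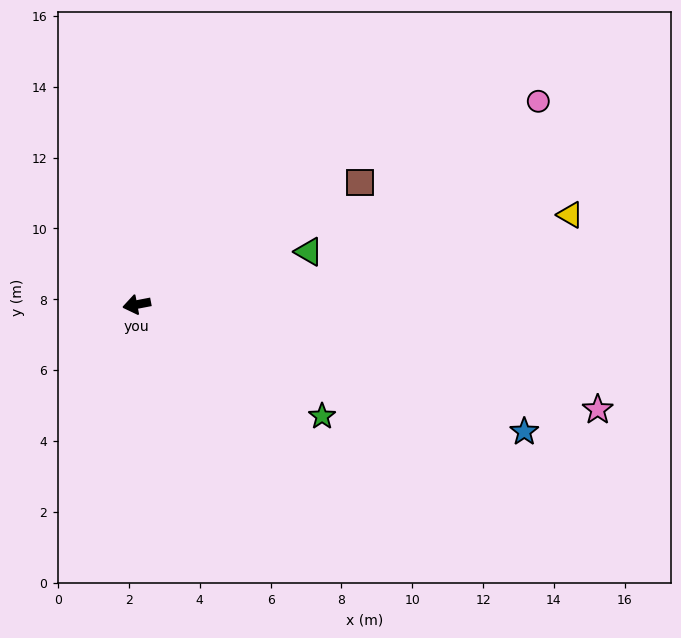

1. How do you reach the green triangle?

turn right 174°, forward 5.1 m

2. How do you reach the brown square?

turn right 162°, forward 7.2 m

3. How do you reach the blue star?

turn left 151°, forward 11.5 m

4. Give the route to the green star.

turn left 138°, forward 6.1 m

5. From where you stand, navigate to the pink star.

turn left 156°, forward 13.3 m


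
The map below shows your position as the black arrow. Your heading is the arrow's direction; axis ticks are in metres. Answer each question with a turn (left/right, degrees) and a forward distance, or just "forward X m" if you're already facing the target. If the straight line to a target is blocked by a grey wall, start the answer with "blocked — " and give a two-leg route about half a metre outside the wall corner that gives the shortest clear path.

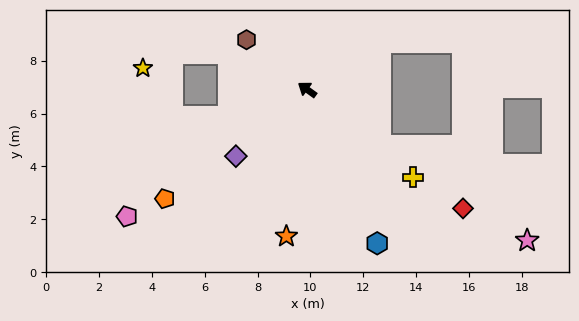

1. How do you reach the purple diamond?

turn left 79°, forward 3.7 m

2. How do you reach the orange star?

turn left 118°, forward 5.6 m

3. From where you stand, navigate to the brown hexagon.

turn right 4°, forward 3.0 m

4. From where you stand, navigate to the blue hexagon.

turn left 150°, forward 6.4 m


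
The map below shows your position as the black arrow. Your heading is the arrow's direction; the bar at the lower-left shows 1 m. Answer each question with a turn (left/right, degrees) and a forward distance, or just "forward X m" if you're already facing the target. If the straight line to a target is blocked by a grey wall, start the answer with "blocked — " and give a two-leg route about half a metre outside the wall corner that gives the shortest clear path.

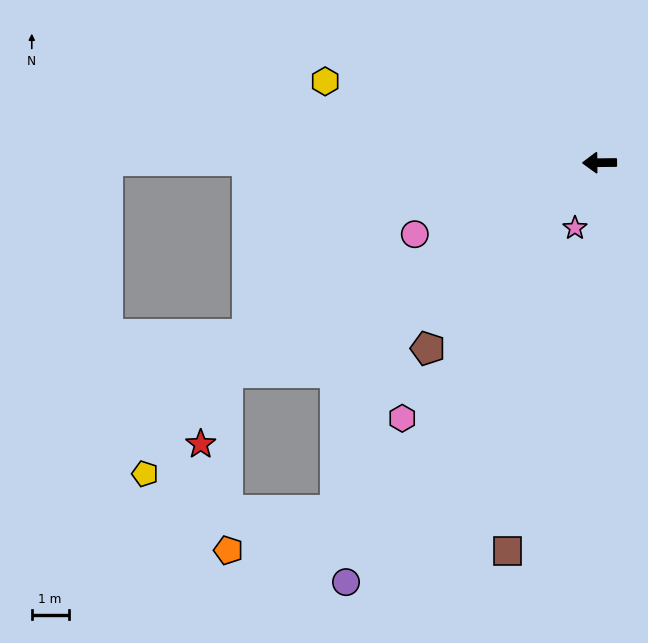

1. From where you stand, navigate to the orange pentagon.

blocked — turn left 29°, forward 11.6 m, then turn left 61°, forward 4.8 m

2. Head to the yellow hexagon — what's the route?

turn right 17°, forward 7.8 m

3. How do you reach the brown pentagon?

turn left 47°, forward 6.9 m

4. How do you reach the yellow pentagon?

blocked — turn left 29°, forward 11.6 m, then turn left 21°, forward 3.6 m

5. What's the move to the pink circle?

turn left 21°, forward 5.4 m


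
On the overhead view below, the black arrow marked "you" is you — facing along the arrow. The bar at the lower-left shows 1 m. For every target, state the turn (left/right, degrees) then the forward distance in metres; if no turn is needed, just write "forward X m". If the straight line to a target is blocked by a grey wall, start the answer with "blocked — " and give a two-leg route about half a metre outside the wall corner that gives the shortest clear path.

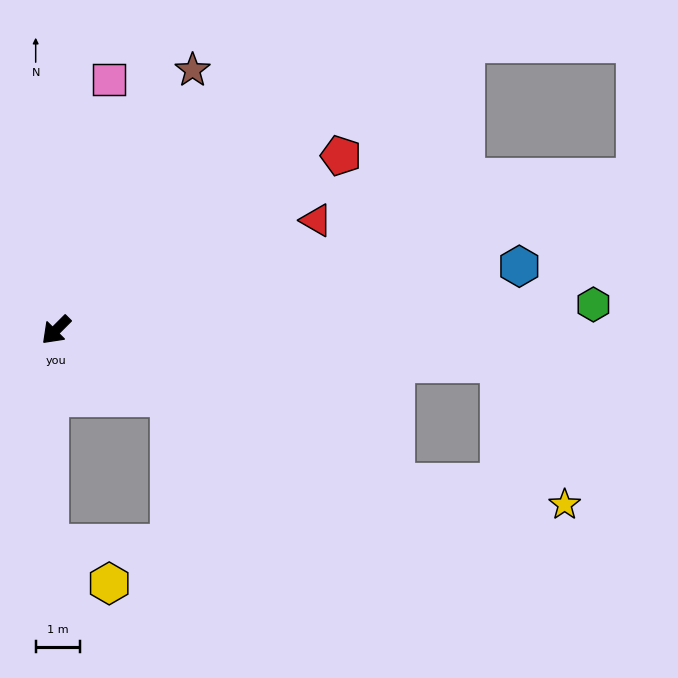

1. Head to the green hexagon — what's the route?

turn left 138°, forward 12.1 m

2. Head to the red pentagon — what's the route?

turn left 166°, forward 7.5 m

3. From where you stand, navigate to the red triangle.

turn left 158°, forward 6.3 m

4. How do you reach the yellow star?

blocked — turn left 111°, forward 8.4 m, then turn left 17°, forward 3.8 m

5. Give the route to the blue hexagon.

turn left 143°, forward 10.5 m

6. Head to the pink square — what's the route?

turn right 147°, forward 5.8 m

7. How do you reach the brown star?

turn right 163°, forward 6.6 m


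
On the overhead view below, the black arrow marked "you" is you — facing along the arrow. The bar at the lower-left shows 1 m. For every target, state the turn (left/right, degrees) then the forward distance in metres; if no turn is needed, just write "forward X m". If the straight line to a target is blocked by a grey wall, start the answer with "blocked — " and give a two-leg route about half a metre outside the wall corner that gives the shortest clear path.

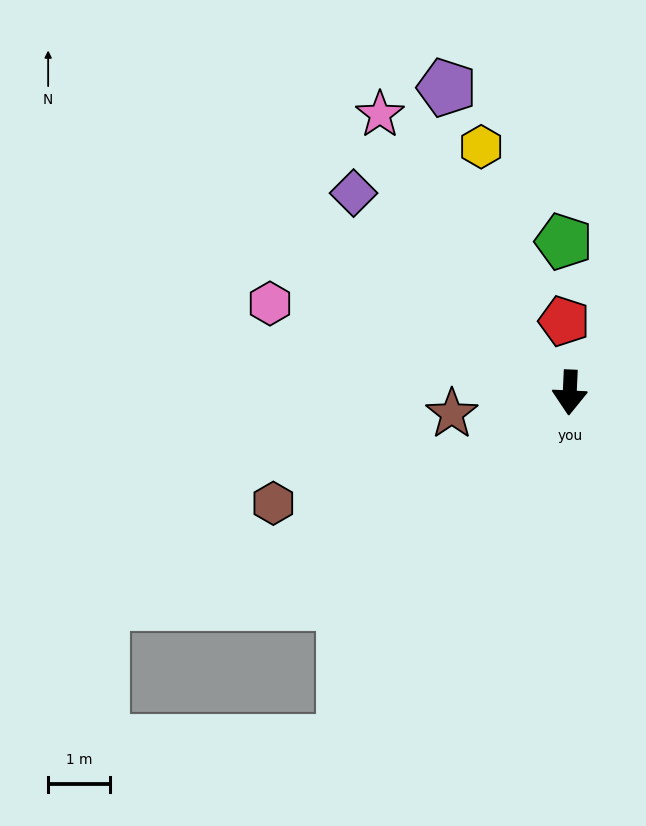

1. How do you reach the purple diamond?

turn right 130°, forward 4.7 m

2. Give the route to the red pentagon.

turn right 173°, forward 1.2 m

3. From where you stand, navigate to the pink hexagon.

turn right 104°, forward 5.0 m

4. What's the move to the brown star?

turn right 77°, forward 1.9 m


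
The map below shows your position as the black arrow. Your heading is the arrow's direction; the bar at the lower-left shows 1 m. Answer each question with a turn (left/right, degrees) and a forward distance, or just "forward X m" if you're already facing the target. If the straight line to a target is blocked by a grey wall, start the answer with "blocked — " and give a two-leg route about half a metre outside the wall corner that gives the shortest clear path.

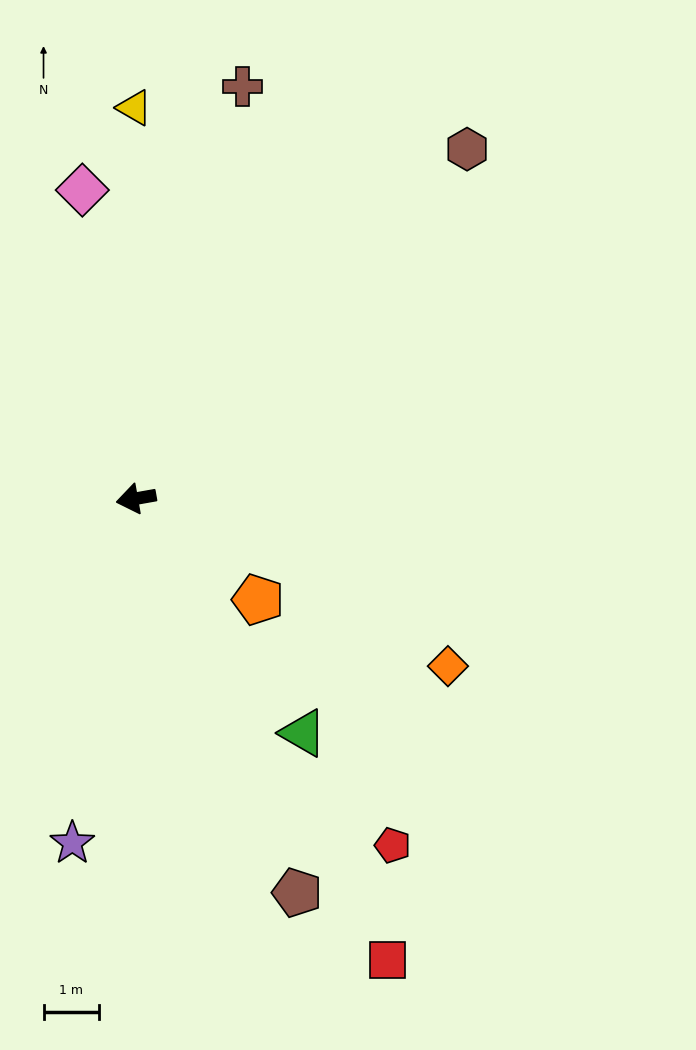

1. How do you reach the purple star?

turn left 69°, forward 6.3 m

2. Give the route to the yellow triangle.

turn right 100°, forward 7.0 m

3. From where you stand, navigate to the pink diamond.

turn right 90°, forward 5.6 m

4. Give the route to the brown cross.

turn right 115°, forward 7.6 m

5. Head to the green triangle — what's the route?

turn left 115°, forward 5.2 m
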